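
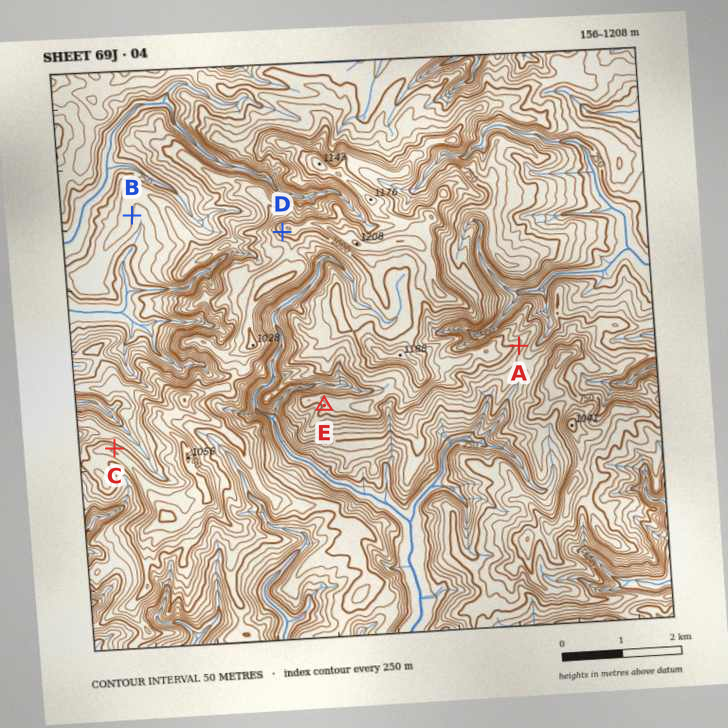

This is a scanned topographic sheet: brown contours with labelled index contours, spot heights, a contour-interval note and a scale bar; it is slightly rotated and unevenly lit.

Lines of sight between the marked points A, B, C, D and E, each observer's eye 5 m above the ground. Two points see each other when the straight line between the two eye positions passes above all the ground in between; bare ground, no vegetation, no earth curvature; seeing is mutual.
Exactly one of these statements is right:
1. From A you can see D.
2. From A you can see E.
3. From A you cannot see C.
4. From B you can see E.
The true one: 3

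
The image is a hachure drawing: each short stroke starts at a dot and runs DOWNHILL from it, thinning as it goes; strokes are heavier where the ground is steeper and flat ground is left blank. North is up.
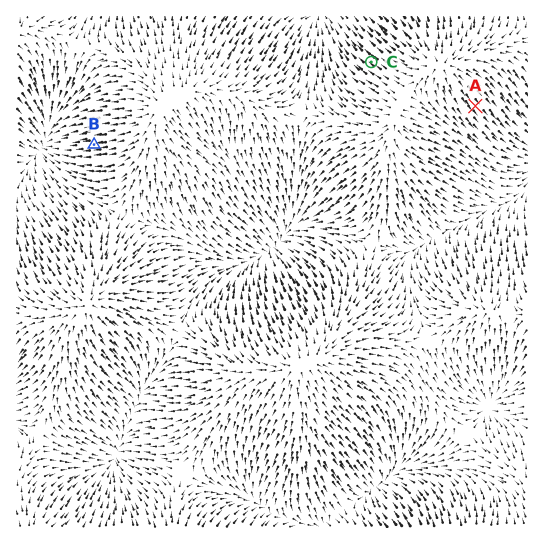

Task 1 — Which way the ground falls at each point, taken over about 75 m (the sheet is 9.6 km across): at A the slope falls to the SE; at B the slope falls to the W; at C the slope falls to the NW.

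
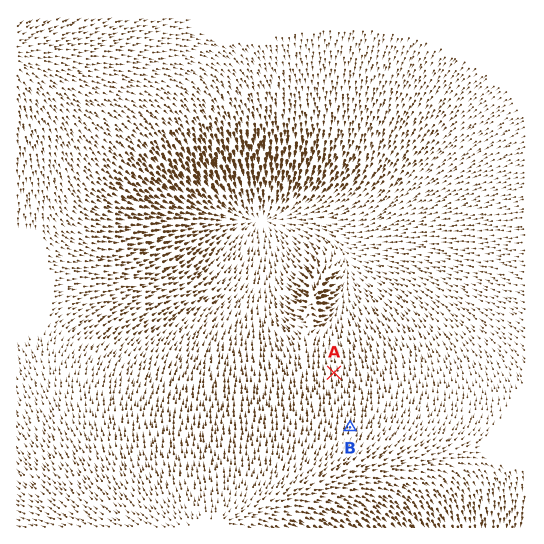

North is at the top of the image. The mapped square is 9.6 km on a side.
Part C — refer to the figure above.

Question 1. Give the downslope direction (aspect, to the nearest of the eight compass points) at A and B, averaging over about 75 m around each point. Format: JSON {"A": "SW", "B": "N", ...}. {"A": "N", "B": "N"}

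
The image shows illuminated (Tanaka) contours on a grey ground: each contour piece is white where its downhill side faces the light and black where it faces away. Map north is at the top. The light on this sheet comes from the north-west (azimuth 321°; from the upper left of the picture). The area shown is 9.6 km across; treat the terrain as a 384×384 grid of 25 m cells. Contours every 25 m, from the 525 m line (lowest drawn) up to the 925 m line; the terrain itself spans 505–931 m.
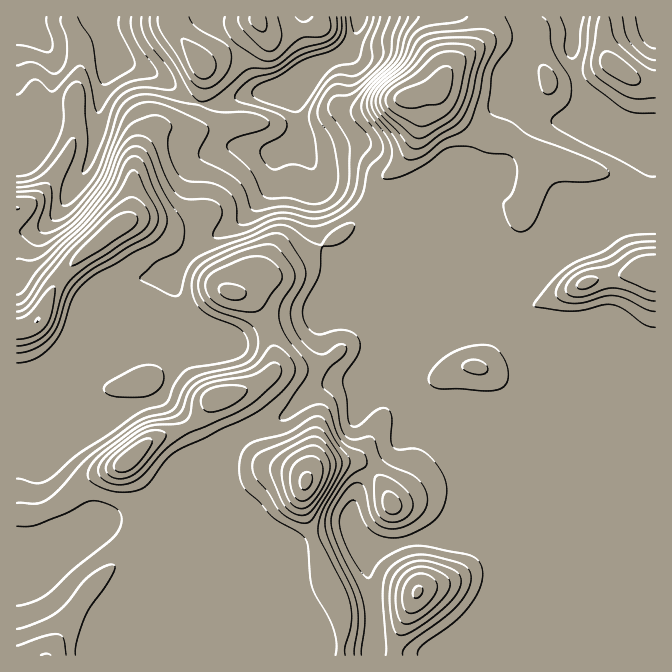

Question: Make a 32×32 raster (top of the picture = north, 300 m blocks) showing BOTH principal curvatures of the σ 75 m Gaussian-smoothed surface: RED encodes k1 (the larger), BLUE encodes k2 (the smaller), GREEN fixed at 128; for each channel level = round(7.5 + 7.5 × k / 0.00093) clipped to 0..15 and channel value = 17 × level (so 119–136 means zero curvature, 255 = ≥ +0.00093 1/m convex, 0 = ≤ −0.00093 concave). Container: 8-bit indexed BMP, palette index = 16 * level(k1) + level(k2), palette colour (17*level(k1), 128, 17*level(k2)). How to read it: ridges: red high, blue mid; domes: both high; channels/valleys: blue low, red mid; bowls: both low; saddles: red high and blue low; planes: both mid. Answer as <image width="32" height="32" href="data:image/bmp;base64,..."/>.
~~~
<image width="32" height="32" href="data:image/bmp;base64,Qk02CAAAAAAAADYEAAAoAAAAIAAAACAAAAABAAgAAAAAAAAEAAATCwAAEwsAAAABAAAAAAAAAIAAABGAAAAigAAAM4AAAESAAABVgAAAZoAAAHeAAACIgAAAmYAAAKqAAAC7gAAAzIAAAN2AAADugAAA/4AAAACAEQARgBEAIoARADOAEQBEgBEAVYARAGaAEQB3gBEAiIARAJmAEQCqgBEAu4ARAMyAEQDdgBEA7oARAP+AEQAAgCIAEYAiACKAIgAzgCIARIAiAFWAIgBmgCIAd4AiAIiAIgCZgCIAqoAiALuAIgDMgCIA3YAiAO6AIgD/gCIAAIAzABGAMwAigDMAM4AzAESAMwBVgDMAZoAzAHeAMwCIgDMAmYAzAKqAMwC7gDMAzIAzAN2AMwDugDMA/4AzAACARAARgEQAIoBEADOARABEgEQAVYBEAGaARAB3gEQAiIBEAJmARACqgEQAu4BEAMyARADdgEQA7oBEAP+ARAAAgFUAEYBVACKAVQAzgFUARIBVAFWAVQBmgFUAd4BVAIiAVQCZgFUAqoBVALuAVQDMgFUA3YBVAO6AVQD/gFUAAIBmABGAZgAigGYAM4BmAESAZgBVgGYAZoBmAHeAZgCIgGYAmYBmAKqAZgC7gGYAzIBmAN2AZgDugGYA/4BmAACAdwARgHcAIoB3ADOAdwBEgHcAVYB3AGaAdwB3gHcAiIB3AJmAdwCqgHcAu4B3AMyAdwDdgHcA7oB3AP+AdwAAgIgAEYCIACKAiAAzgIgARICIAFWAiABmgIgAd4CIAIiAiACZgIgAqoCIALuAiADMgIgA3YCIAO6AiAD/gIgAAICZABGAmQAigJkAM4CZAESAmQBVgJkAZoCZAHeAmQCIgJkAmYCZAKqAmQC7gJkAzICZAN2AmQDugJkA/4CZAACAqgARgKoAIoCqADOAqgBEgKoAVYCqAGaAqgB3gKoAiICqAJmAqgCqgKoAu4CqAMyAqgDdgKoA7oCqAP+AqgAAgLsAEYC7ACKAuwAzgLsARIC7AFWAuwBmgLsAd4C7AIiAuwCZgLsAqoC7ALuAuwDMgLsA3YC7AO6AuwD/gLsAAIDMABGAzAAigMwAM4DMAESAzABVgMwAZoDMAHeAzACIgMwAmYDMAKqAzAC7gMwAzIDMAN2AzADugMwA/4DMAACA3QARgN0AIoDdADOA3QBEgN0AVYDdAGaA3QB3gN0AiIDdAJmA3QCqgN0Au4DdAMyA3QDdgN0A7oDdAP+A3QAAgO4AEYDuACKA7gAzgO4ARIDuAFWA7gBmgO4Ad4DuAIiA7gCZgO4AqoDuALuA7gDMgO4A3YDuAO6A7gD/gO4AAID/ABGA/wAigP8AM4D/AESA/wBVgP8AZoD/AHeA/wCIgP8AmYD/AKqA/wC7gP8AzID/AN2A/wDugP8A/4D/AJe5tnR3h4eHh4d3h4eHd4X2caSzY3WHd3eHh4eHh4d3dofGhXd3h4eHh4eHh4d3hPiBo/eVg4SHd4eHh4d3d4d2dpe3hXd3h4eHd4eHh4Wn+ZCS+smXhIWHh4eHh3eHh3d1hrindnd3h4d3h4eHhejHgKPb++i3hIeHh3eHh4eHd3eFhriWd4eHh4eHd3eF+IRyo8bItsaUh4d3h4eHh4eHh4eGhaeXh4eHd4eHdqXmcYaCkIFyhIaHd4eHh4eHh4eHh3d3dpeHh3d3h4SC45NyksW0hIWHh4eHd4eHh4eHqKendnSEloeHh4eFhMf4g2CT/NmmhoeHd3eHh4eHh4eHhre1tLSShoeHhpaVuPzYcKHolpeHhoeHh4eHh4eHh4d1hcX4+7VydneFp7bH6vrj1JWGh4aHd4eHh4eHh4eHh3eEgpP4+cWEg4SlppbI2JLGdXaHhod3h4eHh4eHh4eHd4d1cYDW9fW2hIKCYrXlUZWndoeHd3eHh3eHd4d3h3d3h4aGg5BQtPnZp4WDk9aEhaeGh4d2hoaHh3eHh4eHhoeHl6i4qIOz6fn315eElHV1h4aXl4aXpoaHh4eHh4eUhIaGhoeolpSBcoPnyba2lnSHhpa3ycmWhnd3h4eHh7ajg3d3dnaHh3Z0U9WndZbapYd3hoSWppZ3d3d3d4eH9/qRhnd3h4eGg3KE1ZZlhZWFh3eHh4Z1lod2hYZ3dZWS+INzd4eYl5O1ycinhWR1h4eHh4eHd3eGt7W0k2JkpmH39WF0hod2ktvKqKiploR3d4eHh4eHh4eFpPj75ba5k6T35oODhXaRt8jIqaimlnaHd4eHh4d3h3eEkbbV6Nmlgcf4+JWElZWAk7fYp5W2l4WHd4d3d4eFhYeGcnOmp7SAcbb4+dm1lpeCcLfZtdb4poZ3h4d3dZe5hXd3hYOC+7VgdMfXyZWVqKmEgaRjU6XWhneHh4aXl6iGdXZ3h4ek9IJwlfbHdXWXl5d1hXVkZMe3hYV3lpiGl5aGlpWml2Gk53CD+ch0dYaGl3WHhnWFp8bWlHSGhXaXp8jYt5Z2d3Pnk4D3xoSGhXWEdIR1doZzctbHY4WYp6enloSEhneHdMakgNa2p8i3xtjoxqOXl4KVxtino6WXhnV1d4eGhqeVx7WQubq3kpKSpJOCkdrF8/zaqNmmc3aGlpWHhJWGpqXG14CllHCh15WCcINxxqSx+/jH2aiDdYa5poKWyManhYTWY3OCc8jrtrTXo3CQg1Bww9fZ6HR0hsiTtOropIZzlseDhJan96eTlNnX1cSQpIOlyLno5qWWpmKU95VTdZXIlpOmt+qmdaTI2Za2/LFwlqSygYKkl4aooqTnhXU="/>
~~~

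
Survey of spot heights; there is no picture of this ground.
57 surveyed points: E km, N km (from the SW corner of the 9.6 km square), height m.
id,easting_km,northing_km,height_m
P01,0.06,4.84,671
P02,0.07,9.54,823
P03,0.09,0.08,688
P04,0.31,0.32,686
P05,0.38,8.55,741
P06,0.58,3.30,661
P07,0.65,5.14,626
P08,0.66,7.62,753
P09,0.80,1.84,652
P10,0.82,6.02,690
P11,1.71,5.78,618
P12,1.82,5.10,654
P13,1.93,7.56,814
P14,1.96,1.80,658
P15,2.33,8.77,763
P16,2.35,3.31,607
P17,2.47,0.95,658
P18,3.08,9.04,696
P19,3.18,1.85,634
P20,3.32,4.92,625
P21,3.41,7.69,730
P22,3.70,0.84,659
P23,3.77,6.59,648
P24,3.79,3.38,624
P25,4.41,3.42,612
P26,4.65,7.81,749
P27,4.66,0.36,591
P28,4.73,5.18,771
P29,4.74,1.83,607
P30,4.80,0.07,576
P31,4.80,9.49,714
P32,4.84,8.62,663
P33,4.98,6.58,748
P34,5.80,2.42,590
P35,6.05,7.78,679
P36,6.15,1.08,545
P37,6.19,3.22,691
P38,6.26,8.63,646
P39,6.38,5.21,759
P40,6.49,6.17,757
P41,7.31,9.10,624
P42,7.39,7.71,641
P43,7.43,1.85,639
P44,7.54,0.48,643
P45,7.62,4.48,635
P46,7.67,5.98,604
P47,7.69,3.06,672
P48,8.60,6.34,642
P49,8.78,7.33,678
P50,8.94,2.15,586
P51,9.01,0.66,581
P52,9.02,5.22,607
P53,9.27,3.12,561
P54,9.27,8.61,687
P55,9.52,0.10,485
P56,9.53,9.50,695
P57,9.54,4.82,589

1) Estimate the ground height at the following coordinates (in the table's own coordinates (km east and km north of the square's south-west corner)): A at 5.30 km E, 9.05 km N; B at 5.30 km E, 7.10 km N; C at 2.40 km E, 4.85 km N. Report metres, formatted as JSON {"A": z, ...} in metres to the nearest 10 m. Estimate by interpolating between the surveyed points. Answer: {"A": 670, "B": 750, "C": 640}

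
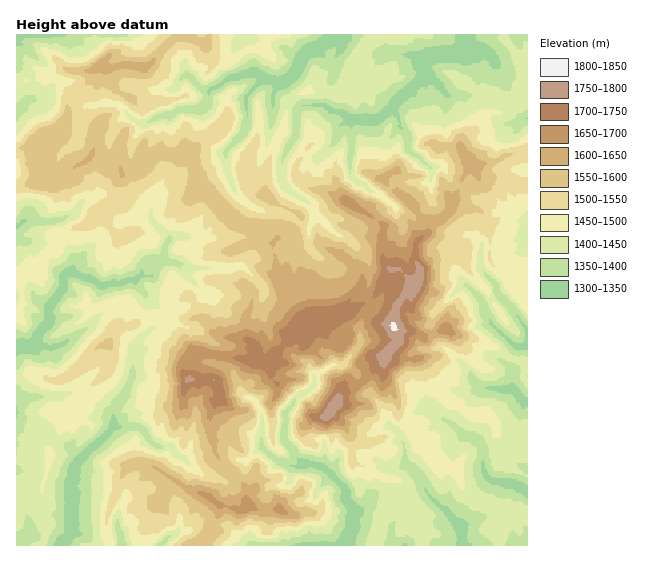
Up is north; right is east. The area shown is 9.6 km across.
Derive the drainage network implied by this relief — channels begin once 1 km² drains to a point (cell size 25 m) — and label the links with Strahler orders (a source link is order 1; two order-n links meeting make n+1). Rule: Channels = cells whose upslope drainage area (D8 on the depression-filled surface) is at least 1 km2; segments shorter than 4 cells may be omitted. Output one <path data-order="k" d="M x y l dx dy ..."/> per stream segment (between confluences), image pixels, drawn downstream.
<path data-order="1" d="M165 540l0 1-4 4"/><path data-order="1" d="M121 535l0 10"/><path data-order="2" d="M309 464l9 1 7 3 20 20 1 3 0 8 7 9 0 20-2 1-1 7-4 7 0 2-1 0"/><path data-order="1" d="M182 457l-4-1-8-9-12 0-3-2-9-9 0-3-8-6-24 0"/><path data-order="1" d="M393 428l6 5 2 3 0 4 4 5 0 18 14 14 8 16 18 18 1 0 1 2 12 12 3 2 0 18"/><path data-order="2" d="M114 427l-37 36-3 5-1 12-2 1 0 52-10 12"/><path data-order="1" d="M435 411l11 10 8 4 11 11 8 1 9 10 1 2 0 22 3 5 4 4 3 0 1 1 8 0 1 2 6 0 1 1 5 0 3 3 3 0 6 4"/><path data-order="1" d="M18 399l-1 1 0 15"/><path data-order="1" d="M250 399l5 2 2 4 5 8 0 34 11 10 16 8 2 0 2 2 9 0 7-3"/><path data-order="1" d="M481 388l32 0 14 15"/><path data-order="3" d="M34 347l-17 0"/><path data-order="1" d="M53 347l-19 0"/><path data-order="1" d="M361 341l-4 8-8 8-6 8-12 0-13 8-4 4 0 8-9 8-7 3-5 7-2 4-6 6 1 10-1 1-2 15 2 2 8 8 2 7 4 4 4 3 4 0 2 1"/><path data-order="1" d="M143 336l-6 8-3 7 0 5-1 1 0 19-2 1 0 3-4 7-2 9-7 7-4 8 0 16"/><path data-order="1" d="M262 285l-19-18-9 0-1 1-43 0-5-4-8 0"/><path data-order="1" d="M465 285l4 2 12 12 2 4 3 10 5 11 11 11 1 0 11 10 3 2 8 0 2-2"/><path data-order="1" d="M190 279l-13-15"/><path data-order="2" d="M177 264l-2-1-8 0-6-3"/><path data-order="3" d="M161 260l-11 0-3 1-4 4-1 3 0 7-4 4-3 1-8 0-8 4-12 0-1 1-7 0-8-6-8-2-10-5-6 1-4 4 0 11-1 3-13 17 0 15-11 12-1 2 0 4-3 6"/><path data-order="1" d="M314 253l-5-6 0-19 6-9-1-3 0-4"/><path data-order="1" d="M482 245l0 3-1 1 0 19 14 16 3 11 15 14 0 2 13 17 1 3 0 14"/><path data-order="2" d="M169 240l-4 7 0 8-2 1 0 3-2 1"/><path data-order="1" d="M185 236l-10 0-6 4"/><path data-order="1" d="M330 228l-11-11-2 0 0-2-3-3"/><path data-order="1" d="M62 219l-1 1-6 0-1 1-31 0-6 4 0 2"/><path data-order="2" d="M314 212l-4-8-4-4-13-7-10-9 0-3-1-1 0-20 8-17 7-8 0-24 1-3 4-3 23 0 9 7 7 0 8 7 4 0"/><path data-order="1" d="M151 208l0 11 2 2 16 16 0 3"/><path data-order="1" d="M387 201l-9-8-8-2-7-7-5-1-8-10 0-18 1-2 0-33 2-1"/><path data-order="1" d="M229 175l-3-7 0-16 1-3 16-16 3-5 0-3 1-1 0-16-1-1 0-10 1-2 15-15 0-1 1 0"/><path data-order="1" d="M431 168l-2-1-11-11-7-3-2-2-2-3 0-12-8-9 0-8-6-8 0-4"/><path data-order="1" d="M79 124l0-4 2-1 1-8 4-6 11 0 5-2 15 1 2 1 15 15 7 4 5 0 7-5 2 0 4-3 3 0 1-1 3 1 4 0 9-7 19 0 9-9 2-3 0-6"/><path data-order="2" d="M353 119l24 0 8-4 8-8"/><path data-order="2" d="M393 107l32-32 0-3"/><path data-order="2" d="M209 91l6-4 3 0 12-10 7 0 9-4 12 0 5 6"/><path data-order="2" d="M263 79l3 0 1 1 6 0 4 3 6 0 3-2 11-10 5-14 5-5 11-4 7-7 9-2 5-4"/><path data-order="1" d="M430 76l-1-1-3 0-1-3"/><path data-order="1" d="M186 75l1 0 15 14 7 2"/><path data-order="2" d="M425 72l-2-3 0-5 4-5 10-4 14 0 2-2 5 0 7-5 0-5"/><path data-order="1" d="M466 47l0-3-1-1"/><path data-order="2" d="M465 43l0-8"/>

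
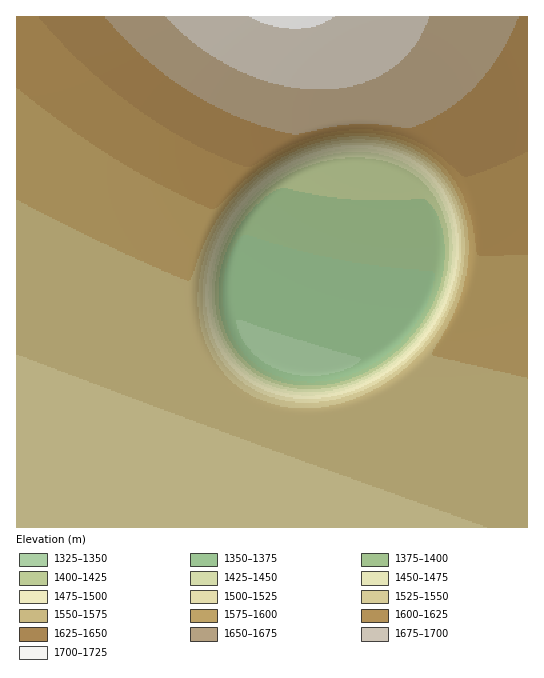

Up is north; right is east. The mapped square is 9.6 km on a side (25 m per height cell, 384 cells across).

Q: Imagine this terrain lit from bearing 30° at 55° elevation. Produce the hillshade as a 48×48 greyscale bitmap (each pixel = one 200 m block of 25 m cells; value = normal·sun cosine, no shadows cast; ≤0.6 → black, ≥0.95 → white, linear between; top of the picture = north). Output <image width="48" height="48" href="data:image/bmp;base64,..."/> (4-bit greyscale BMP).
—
<image width="48" height="48" href="data:image/bmp;base64,Qk32BAAAAAAAAHYAAAAoAAAAMAAAADAAAAABAAQAAAAAAIAEAAATCwAAEwsAABAAAAAAAAAAAAAAABEREQAiIiIAMzMzAERERABVVVUAZmZmAHd3dwCIiIgAmZmZAKqqqgC7u7sAzMzMAN3d3QDu7u4A////AJmZmZmZmZmZmZmZmZmZmZmZmZmZmZmZmZmZmZmZmZmZmZmZmZmZmZmZmZmZmZmZmZmZmZmZmZmZmZmZmZmZmZmZmZmZmZmZmZmZmZmZmZmZmZmZmZmZmZmZmZmZmZmZmZmZmZmZmZmZmZmZmZmZmZmZmZmZmZmZmZmZmZmZmZmZmZmZmZmZmZmZmZmZmZmZmZmZmZmZmZmZmZmZmZmZmZmZmZmZmZmZmZmZmZmZmZmZmZmZmZmZmZmZmZmZmZmZmZmZmZmZmZmZmZmZmZmZmZmZmZmZmZmZmZmZmZmZmZmZmZmZmZmZmZmZmZmZmZmZmZmZmZmZmZmZmZmZmaqqqqmZmZmZmZmZmZmZmZmZmZmZmZmZq83d3MupmZmZmZmZmZmZmZmZmZmZmZms3///7tzLqZmZmZmZmZmZmZmZmZmZmZrO///+7d3MupmZmZmZmZmZmZmZmZmZmaz//+3LvMzLu6qZmZmZmZmZmZmZmZmZmc7/7KqZmaq7uqqZmZmZmZmZmZmZmZmZmt/+upmZmZmaqpmpmZmZmZmZmZmZmZmZnO7rmZmZmZmZmpiZmZmZmZmZmZmZmZmZrO7KmZmZmZmZmZmImZmZmZmZmZmZmZmZrN25mZmZmZmZmZmHiZmZmZmZmZmZmZmZrNypmZmZmZmZmZmGeJmZmZmZmZmZmZmZrMupmZmZmZmZmZmHZ5mZmZmZmZmZmZmZq7upmZmZmZmZmZmXVomZmZmZmZmZmZmZqqqpmZmZmZmZmZmXVXmZmZmZmZmZmZmZqpqpmZmZmZmZmZmYVHmZmZmZmZmZmZmZqpmpmZmZmZmZmZmYU2iZmZmZmZmZmZmZmYiZmZmZmZmZmZmYQliZmZmZmZmZmZmZmYeJmZmZmZmZmZmYQliZmZmZmZmZmZmZmYZomZmZmZmZmZmXMViZmZmZmZmZmZmZmZdWiZmZmZmZmZmVEVmZmZmZmZmZmZmZmZhUaJmZmZmZmZmDAWmZmZmZmZmZmZmZmZl0RomZmZmZmZhRA3mZmZmZmZmZmZmZmZmGM1eJmZmZmYUQBZmZmZmZmZmZmZmZmZmYUyNXiJmZh0EAN5mZmZmZmZmZmZmZmZmZhTETRWZlQgACeZmZmZmZmZmZmZmZmZmZmGQQABEQAAA2mZmZmZmZmZmZmZmZmZmZmYdTEAAAACR5mZmZmZmZmZmZmZmZmZmZmZmHZUMzRXiZmZmZmZmZmZmZmZmZmZmZmZmZiIiIiZmZmZmZmZmZmZmZmZmZmZmZmZmZmZmZmZmZmZmZmZmZmZmZmZmZmZmZmZmZmZmZmZmZmZmZmZmZmZmZmZmZmZmZmZmZmZmZmZmZmZmZmZmZmZmZmZmZmZmZmZmZmZmZmZmZmZmZmZmZmZmZmZmZmZmZmZmZmZmZmZmZmZmZmZmZmZmZmZmZmZmZmZmZmZmZmZmZmZmZmZmZmZmZmZmZmZmZmZmZmZmZmZmZmZmZmZmZmZmZmZmZmZmZmZmZmZmZmZmZmZmZmZmZmZmZmZmZmZmZmZmZmZmZmZmZmZmZmQ=="/>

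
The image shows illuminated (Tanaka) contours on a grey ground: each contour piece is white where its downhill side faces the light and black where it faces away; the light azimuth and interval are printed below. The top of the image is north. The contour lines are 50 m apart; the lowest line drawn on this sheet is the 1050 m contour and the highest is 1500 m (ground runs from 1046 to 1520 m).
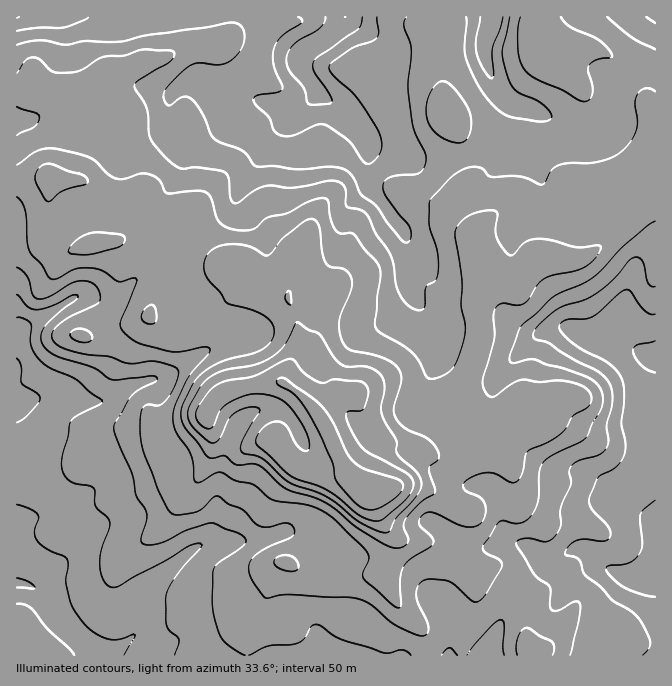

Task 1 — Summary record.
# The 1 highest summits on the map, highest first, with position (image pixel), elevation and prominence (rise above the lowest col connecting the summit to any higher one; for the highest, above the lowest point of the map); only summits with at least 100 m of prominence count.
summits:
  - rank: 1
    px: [367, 497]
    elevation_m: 1520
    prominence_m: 474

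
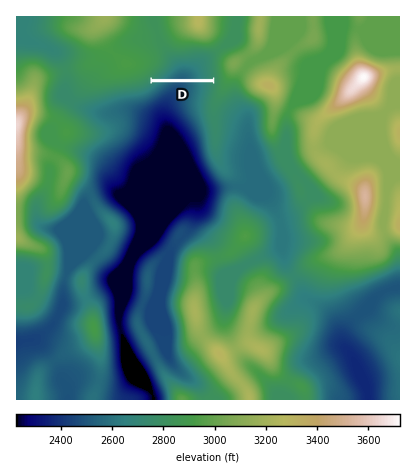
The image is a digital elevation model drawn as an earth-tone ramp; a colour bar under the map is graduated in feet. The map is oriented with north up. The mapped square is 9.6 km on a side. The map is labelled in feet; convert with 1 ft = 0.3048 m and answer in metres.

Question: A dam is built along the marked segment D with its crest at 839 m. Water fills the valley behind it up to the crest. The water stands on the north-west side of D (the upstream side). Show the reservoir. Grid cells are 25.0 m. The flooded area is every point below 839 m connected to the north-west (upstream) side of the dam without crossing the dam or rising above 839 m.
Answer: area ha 68.9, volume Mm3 16.53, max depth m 70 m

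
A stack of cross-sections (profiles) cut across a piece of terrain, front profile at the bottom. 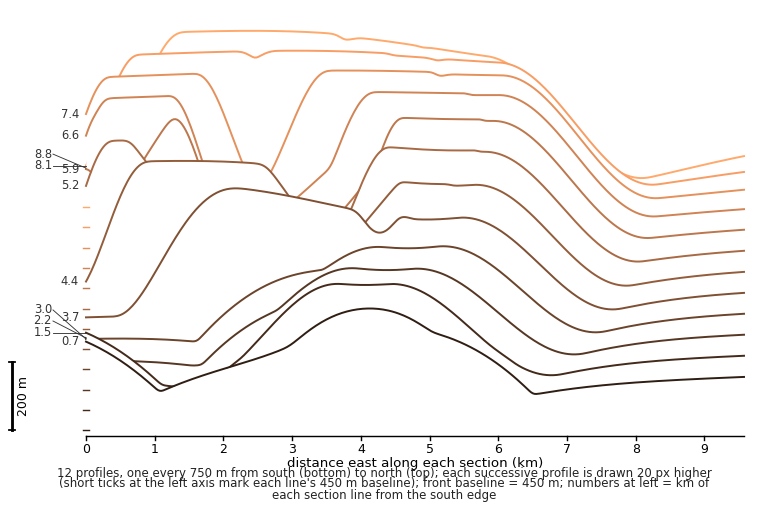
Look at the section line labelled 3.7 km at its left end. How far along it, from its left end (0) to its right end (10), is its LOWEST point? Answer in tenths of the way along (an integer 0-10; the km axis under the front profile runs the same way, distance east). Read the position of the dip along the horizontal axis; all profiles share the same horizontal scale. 0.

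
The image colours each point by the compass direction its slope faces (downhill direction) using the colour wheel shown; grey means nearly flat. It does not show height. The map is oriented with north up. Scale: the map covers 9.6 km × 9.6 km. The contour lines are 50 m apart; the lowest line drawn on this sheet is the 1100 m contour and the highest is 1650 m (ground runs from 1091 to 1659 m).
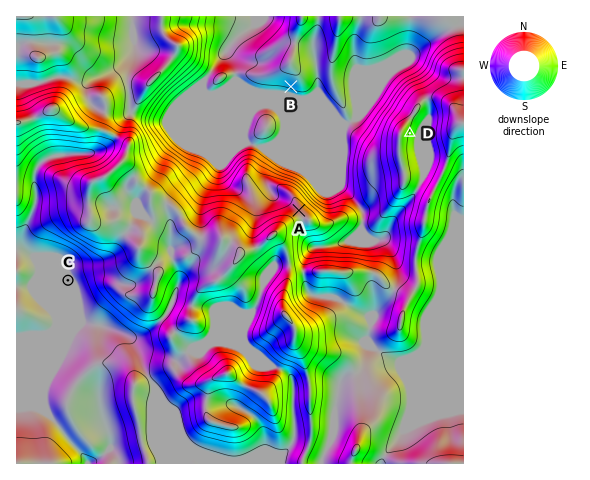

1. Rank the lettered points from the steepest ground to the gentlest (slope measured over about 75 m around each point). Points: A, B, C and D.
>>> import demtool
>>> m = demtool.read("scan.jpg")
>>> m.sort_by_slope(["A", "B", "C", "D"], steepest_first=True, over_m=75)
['D', 'B', 'A', 'C']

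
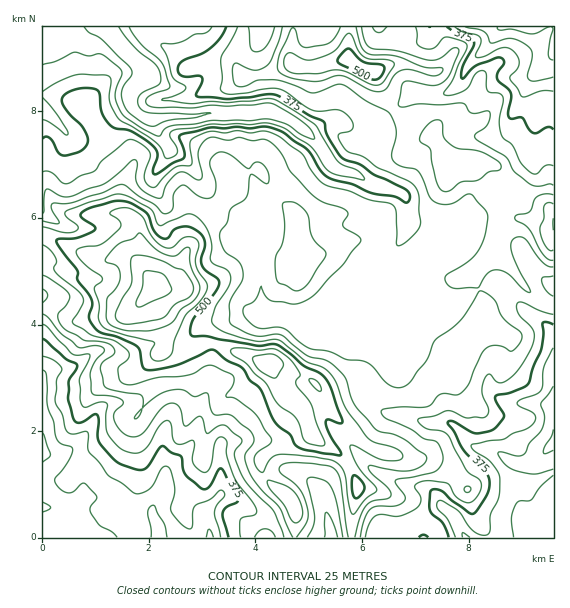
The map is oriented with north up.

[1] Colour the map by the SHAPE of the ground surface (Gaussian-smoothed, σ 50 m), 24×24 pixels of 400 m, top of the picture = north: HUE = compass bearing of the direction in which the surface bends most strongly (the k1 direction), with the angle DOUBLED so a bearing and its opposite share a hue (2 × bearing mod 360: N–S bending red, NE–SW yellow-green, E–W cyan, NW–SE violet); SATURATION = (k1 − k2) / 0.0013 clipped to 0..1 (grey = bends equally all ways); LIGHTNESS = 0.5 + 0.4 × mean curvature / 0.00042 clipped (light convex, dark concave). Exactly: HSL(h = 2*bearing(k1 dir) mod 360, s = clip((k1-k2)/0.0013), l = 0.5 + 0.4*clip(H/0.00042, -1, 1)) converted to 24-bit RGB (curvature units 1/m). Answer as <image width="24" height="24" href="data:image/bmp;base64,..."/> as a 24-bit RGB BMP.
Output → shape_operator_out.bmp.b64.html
<image width="24" height="24" href="data:image/bmp;base64,Qk32BgAAAAAAADYAAAAoAAAAGAAAABgAAAABABgAAAAAAMAGAAATCwAAEwsAAAAAAAAAAAAAkpaxmIOxl26UcnB/qcSWPCBdrbyKTCWLZLV3utGqVDF+5MdzXMyLEAk5//vMDRImiblvbU6oy+7WMgExr+WzepeOb0l2eah5fG48SW01nXRpk3idsYpkMVh/xKuVJiV3Nch+eSUpXSk10vvQf0bFFg4z/ujNMSNWbdWpi822LgUUwjgfc8lcYIV9ZViEe5dyp565pHqrdmCWfnlfrJ55Mlpyp3NgzLqNEg82nHWHs/LUmuN1XBlAKC1Q5PnSfIbtkBIaXz4ZHzeJpOTO3MTlTEmhiI/AknifknNRum+Gd1Jzm31xnrOBPDhtP4h/8e7ZEA9Wpr3K4cGRUiMdX0QwL4RYef9gZA8xob7Zu8PljK3JdsemnV2idCxLbHkrPoqXpEeSPYgvqVWypZGJtL6MIytrntBx6OBVDyA0UHgws2RAoEy72eLyf+LwrSiYgc7Tk5SzcHygxqPDgyFOZjUbRJhJo6drOnpTRzpw3KymEUtQ1L3W2r3ALz1qxblqhjWnVUOkdpyXiGuTXpSJu+qgkSWUhs28cExibmQyVDUaXVwWgCA6osCxdpPCtbnXU07DXFOtr3qj3ECdRWwVj6kvpVl9SH1ePYiYzKDNa2iWhEqAreTAsDyFot+lVjxZiUt2gn2/rqHMjHGtibOtarxwZCojb20mVXcdNX1jSFSkxpS9ubDV0Y3Hg4VIXJNtXIt7YWs/aS8+hNdxULlWm9jowXrDgUqegaWgZFpsjm53pX2SjpeIlEaOvYimeK6UP0STWT9ug6sjDD0Fj1IdkFE16NHmf4DFYFetY23YzO//1t71v9/sTSZYm0dPe1tojWVsdWx7aHh5rYCNm4+BmGiSXaBls6OPQk9+bTN2l8Z/2lXcacc6Pr5AW44xN5g9TLutPM97WG0tVVwjnSwfWDU3enBbfHdufnx0dn19doKFYJGDvoujmWKbkcXGuL3OZy2DaLDag3i7h1TA3dbrza7Tu5ewlnpGJ18nZIdGWEo5Xlg4c1s3Z39bdH93fX96fIB9fH99eH5zdHlmUHJWuLGPl5xkUx4evytlUEIsZEwnZNiUYIuMwX+ItJu65Nfsj5TeZnCuUoGRf0OprYqveah9Vnlve4SDfIGEg3iAfnh6hnF8bI5mcpxdi1lnZJ3PWMilaHfIdEe/p7tGP25ckMqWrL/C2s5+LUJkv3q2f2iqTDqIopmNs5OZa2yMXH1wb4J0enOMg3+PeZedkoSnpniQYI17a7hjmxYYO4Kwx+LvbIO5opXIkcWBNJKm5HmHoGLOPGthdUVWWn6YlJB/jp2HpI2wgnCgdpaDTIB8n4OThIN2Y3JrlWmQvsOVQRxF7O7AwAfvRyQLhncqXG051/K2CgszqcSEx0xcgVCBaG2AXHt6mJp7lph5aXhfhGtilXNxXZ6GfkaAk3xucn1tXnJ0uGxyPESr0eu4aPeclq/rzsjvydXwqeDCUA9kt7tSk2CBoWl8cIl8XGJ9h6aKia2qhHimiZS0l6nQtIPJjC6NqYFYU4NRYn2DdaaQU2OI2eXBnM5tO1I1SV41yKNFd3spMhpr3uHMdSp5q5t7jXadb6aLeKeIbZF0ZrDDxD9SLQ4GRiYQPX1ewrWoq2SbQ5VFU4BLeM67trk8rZtfb2qOiGmJhZRe4rWpATs3uB8mxj5mpbyne2eXnquZc42SltKdMgEdiUwQiMXSpprGVZmghq2Jf4C2ysbkq9vkUzphdapZj7+HXzJOf5Bea6GX2vHngQCaULnu2ubxop/bnaHZxMHYodTaWwI8tBnjpszJaXiGZYaXr4Ordqd3UpNViIU0eFw8hF6JnpZvhR05iaxferF8U9yDLwcEJTIBJTYAIDMAMzIAPjoAo4AJMwAAVywLMtE5inhadV9bYp+AgpSaup+1eWyWv462NJlvoF+EYpdfd6bJrbjDysuiS2UlLwrA4tD7wo767WX9/yFlfq8TFDoITMXLqtu7YJGVdlVhmJpFSKJZT4E+UXgdxlS9YKpQ4rHGIl2XxZbHaIl2ipd6rYKJ34rOH3h4KQoM2spSPJVenGGw39nyqnvpyFmhZ9KLgz1JcCc70frdKGJzaUKm79LIADMq8c7HfYApLl0mQ3lOgX1vhJRnfqJzoEVSTQ8uN9CeisqhlG++fJW9fahOMSln4fTXVVTDqHnszP/tI23U45X+R37gsUGb/567ADMe8cjoqo7CQHN1mGxlibiKfptRTRU+mdLJkLSqaoN1TGxdel1d3tOSHyVQ4daLU214NEVS+vWwFREikFY5VLViXba9c+mt/x7qLmAXlkw/u26X"/>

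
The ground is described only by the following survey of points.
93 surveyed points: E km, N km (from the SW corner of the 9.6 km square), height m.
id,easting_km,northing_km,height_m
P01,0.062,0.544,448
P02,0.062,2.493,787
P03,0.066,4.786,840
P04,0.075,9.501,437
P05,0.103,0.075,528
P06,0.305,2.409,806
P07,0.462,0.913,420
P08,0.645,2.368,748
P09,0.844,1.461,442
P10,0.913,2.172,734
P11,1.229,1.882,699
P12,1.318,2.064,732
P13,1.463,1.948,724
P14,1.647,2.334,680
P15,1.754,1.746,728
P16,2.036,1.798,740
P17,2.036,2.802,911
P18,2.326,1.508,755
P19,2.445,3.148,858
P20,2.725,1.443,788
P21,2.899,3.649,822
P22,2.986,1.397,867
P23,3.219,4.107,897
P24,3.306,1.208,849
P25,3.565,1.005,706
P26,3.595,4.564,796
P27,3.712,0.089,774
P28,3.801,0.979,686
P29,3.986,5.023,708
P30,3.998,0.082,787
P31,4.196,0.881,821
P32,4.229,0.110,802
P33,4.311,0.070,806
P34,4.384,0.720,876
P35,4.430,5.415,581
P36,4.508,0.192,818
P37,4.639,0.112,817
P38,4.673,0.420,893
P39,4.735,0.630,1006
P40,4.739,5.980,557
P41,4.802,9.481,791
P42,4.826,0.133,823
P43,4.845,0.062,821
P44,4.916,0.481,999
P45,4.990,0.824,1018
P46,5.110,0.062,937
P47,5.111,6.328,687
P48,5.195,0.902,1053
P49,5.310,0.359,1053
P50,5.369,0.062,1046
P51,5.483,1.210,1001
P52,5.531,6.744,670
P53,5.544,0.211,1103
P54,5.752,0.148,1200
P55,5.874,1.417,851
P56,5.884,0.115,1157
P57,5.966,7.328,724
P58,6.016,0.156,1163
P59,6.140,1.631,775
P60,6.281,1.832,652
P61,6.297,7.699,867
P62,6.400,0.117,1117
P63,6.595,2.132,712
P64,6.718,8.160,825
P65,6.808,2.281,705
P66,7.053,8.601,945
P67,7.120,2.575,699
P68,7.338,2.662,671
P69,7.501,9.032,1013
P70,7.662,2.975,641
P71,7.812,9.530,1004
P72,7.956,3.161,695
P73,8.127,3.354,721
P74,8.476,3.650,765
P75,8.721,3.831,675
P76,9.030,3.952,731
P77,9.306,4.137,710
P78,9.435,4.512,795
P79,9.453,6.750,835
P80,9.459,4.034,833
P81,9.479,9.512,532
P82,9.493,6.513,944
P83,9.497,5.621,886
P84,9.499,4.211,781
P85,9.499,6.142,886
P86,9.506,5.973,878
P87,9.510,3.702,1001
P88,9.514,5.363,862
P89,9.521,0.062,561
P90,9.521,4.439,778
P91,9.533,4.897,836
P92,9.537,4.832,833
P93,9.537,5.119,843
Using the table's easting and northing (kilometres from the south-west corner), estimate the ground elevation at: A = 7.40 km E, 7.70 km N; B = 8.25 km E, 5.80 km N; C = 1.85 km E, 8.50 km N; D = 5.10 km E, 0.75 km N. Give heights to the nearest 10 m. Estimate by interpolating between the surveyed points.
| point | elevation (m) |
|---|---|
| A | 810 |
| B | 1000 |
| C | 440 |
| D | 1040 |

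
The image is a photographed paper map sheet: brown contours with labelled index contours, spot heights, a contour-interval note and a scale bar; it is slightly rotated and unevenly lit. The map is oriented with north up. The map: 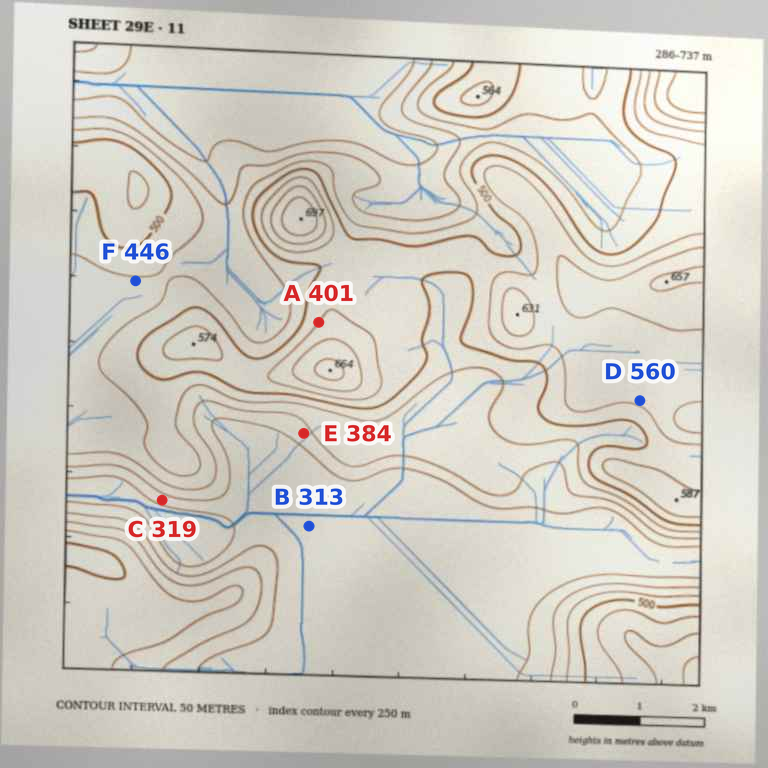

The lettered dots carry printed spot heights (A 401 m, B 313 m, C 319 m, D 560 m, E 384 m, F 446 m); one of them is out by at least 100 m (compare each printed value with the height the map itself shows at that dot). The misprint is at A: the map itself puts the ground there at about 551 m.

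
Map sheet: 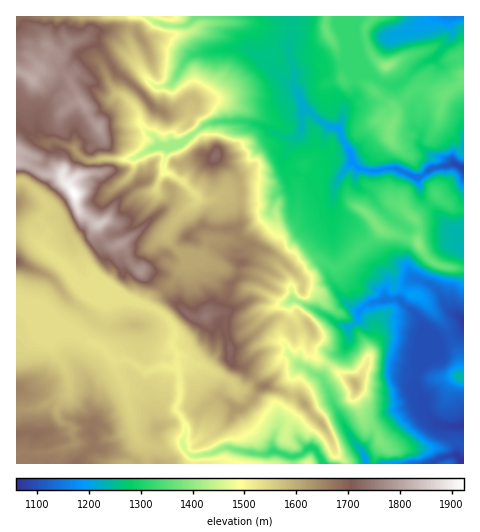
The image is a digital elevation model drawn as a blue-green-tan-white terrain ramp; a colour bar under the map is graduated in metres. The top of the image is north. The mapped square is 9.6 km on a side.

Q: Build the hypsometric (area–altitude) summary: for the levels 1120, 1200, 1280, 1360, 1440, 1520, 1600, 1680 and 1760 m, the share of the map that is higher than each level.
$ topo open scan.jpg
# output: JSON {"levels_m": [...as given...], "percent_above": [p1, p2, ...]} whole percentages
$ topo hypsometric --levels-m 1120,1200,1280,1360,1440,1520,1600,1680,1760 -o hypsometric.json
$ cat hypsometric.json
{"levels_m": [1120, 1200, 1280, 1360, 1440, 1520, 1600, 1680, 1760], "percent_above": [97, 93, 81, 64, 57, 50, 26, 11, 4]}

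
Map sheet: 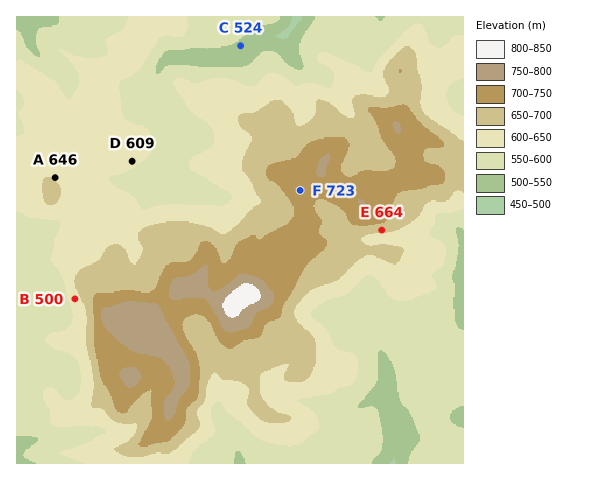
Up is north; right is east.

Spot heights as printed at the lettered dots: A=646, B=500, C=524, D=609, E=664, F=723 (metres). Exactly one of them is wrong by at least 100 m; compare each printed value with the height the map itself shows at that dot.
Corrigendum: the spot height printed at B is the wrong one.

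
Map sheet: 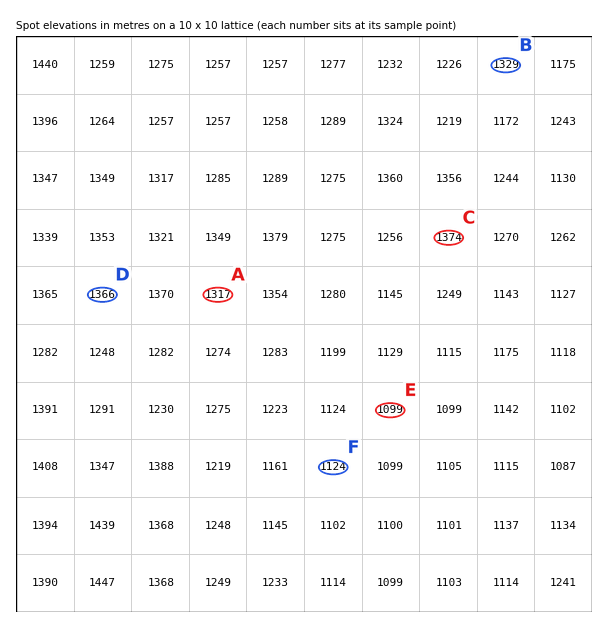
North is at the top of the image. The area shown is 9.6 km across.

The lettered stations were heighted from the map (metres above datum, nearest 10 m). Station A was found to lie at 1320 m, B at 1330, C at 1370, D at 1370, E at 1100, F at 1120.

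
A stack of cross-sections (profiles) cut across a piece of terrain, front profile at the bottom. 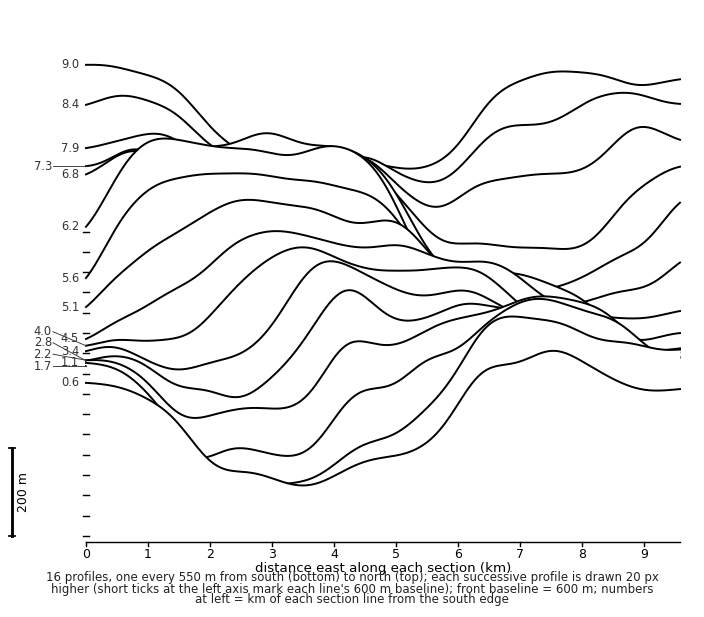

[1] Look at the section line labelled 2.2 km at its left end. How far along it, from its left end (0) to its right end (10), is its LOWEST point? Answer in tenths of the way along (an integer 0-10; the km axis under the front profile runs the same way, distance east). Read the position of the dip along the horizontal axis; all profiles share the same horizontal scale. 2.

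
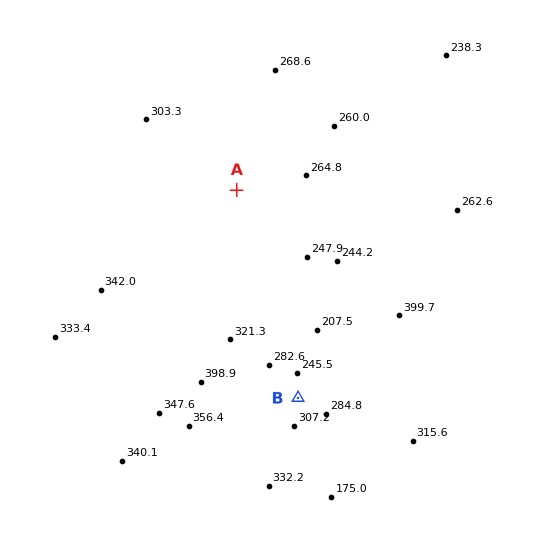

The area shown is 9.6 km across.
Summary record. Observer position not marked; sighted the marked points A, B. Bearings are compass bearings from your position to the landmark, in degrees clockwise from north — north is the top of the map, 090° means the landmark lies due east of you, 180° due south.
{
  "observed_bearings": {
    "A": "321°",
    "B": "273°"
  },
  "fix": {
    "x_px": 410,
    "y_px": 404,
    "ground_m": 345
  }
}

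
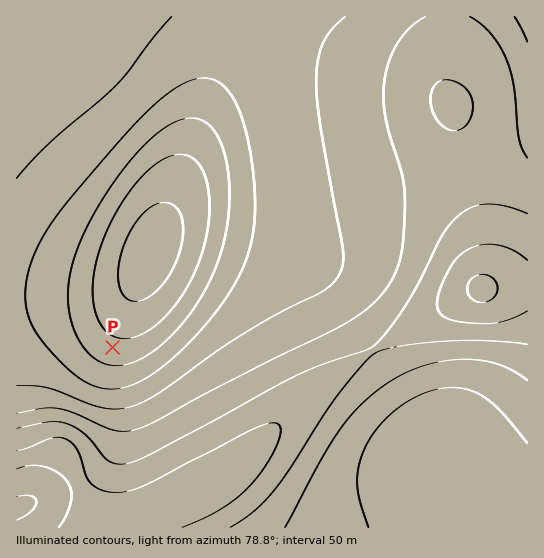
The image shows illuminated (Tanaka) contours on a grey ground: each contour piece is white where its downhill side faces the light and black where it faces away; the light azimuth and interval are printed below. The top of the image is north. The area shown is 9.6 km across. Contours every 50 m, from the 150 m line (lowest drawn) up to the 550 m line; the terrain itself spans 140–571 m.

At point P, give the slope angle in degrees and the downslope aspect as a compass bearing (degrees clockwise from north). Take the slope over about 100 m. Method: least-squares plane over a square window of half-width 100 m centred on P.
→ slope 5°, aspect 197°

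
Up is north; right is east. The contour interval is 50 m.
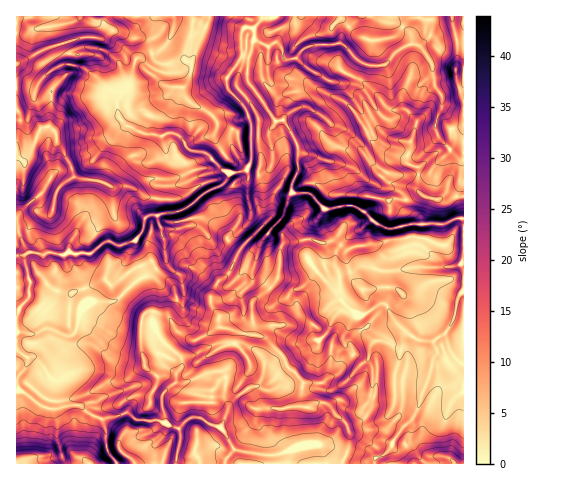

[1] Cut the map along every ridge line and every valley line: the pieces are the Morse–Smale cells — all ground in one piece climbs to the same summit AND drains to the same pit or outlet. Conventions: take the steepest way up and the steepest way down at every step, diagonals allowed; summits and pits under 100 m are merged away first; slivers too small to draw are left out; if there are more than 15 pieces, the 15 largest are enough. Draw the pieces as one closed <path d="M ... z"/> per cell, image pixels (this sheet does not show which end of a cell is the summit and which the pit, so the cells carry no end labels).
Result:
<path d="M428 16l-165 0-10 13-8-1-4 6 1 22-15 21 0 11 17 17 4 10 0 3-13 6-5 14 3 12 14 19-16 3-9 13-16 7-13 12-12 7-33 5-4 4-2 12-8 9-14 5-14-5-16 13-16 0-5-2-5 3-10-2-7 0-4 2-5-2-21 2-1 134 12 6 11 9 11 5 17-3 14 0 10 9 12 5 24-7 9 7 21 0 21 8 3 5 0 8-5 23 198 0 3-7 7-2 8-8 1-6 8-11 12-11 5-12 5-17 6-12 3-17 5-7-3-13 11-8 7 22 8 7 4 1 0-143-5-2-13 6-35 0-16 4-9 0-11-6-12-11-8-5-6-1-23 5-17-17-16 0-2-7 7-15-1-27-11-21-3-3-7 1-2-2-25-35-2-6 1-19 7-20 13 8 0 12 3 1 26-2 9 9 21 13 15 2 14-23 11 6 17 0 16-16 11-5 12 0 8-11z"/><path d="M262 16l-245 0-1 239 22-2 5 2 4-2 7 0 10 2 5-3 5 2 16 0 16-13 12 5 16-5 8-9 2-12 4-4 33-5 12-7 13-12 16-7 9-13 15-2 1-3-6-5-8-12-3-12 5-14 13-6 0-3-4-10-16-15-1-13 15-21 0-25 3-3 8 1 8-9z"/><path d="M463 16l-33 0 1 17-8 11-12 0-11 5-16 16-17 0-11-6-14 23-15-2-21-13-9-9-26 2-3-1 0-12-14-7-6 19-1 19 27 41 2 2 7-1 3 3 11 21 1 27-7 15 2 7 16 0 17 17 23-5 6 1 8 5 12 11 11 6 9 0 16-4 35 0 8-5 10-1z"/><path d="M445 333l-11 8 3 13-5 7-3 17-16 41-12 11-8 11-1 6-8 8-9 4 0 5 89-1 0-99-12-9z"/><path d="M127 413l-25 7 4 10 1 19 9 14 59 1 6-23-2-11-22-10-21 0z"/><path d="M17 389l-1 74 47 1 1-4-7-20 0-20-3-9-15-7-11-9z"/><path d="M81 406l-14 0-14 4 4 10 0 20 7 23 52 1-9-15-1-19-4-10-14-7z"/>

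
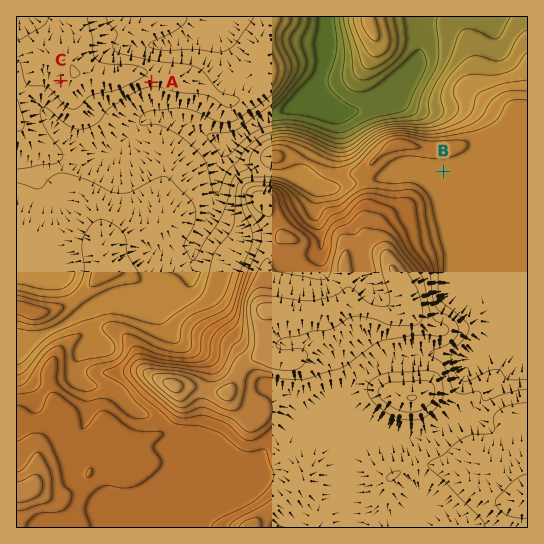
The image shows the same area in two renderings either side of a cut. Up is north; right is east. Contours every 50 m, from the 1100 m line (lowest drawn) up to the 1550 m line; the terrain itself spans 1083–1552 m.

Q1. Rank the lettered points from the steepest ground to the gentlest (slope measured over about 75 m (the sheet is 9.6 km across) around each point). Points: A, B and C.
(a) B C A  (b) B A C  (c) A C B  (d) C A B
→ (c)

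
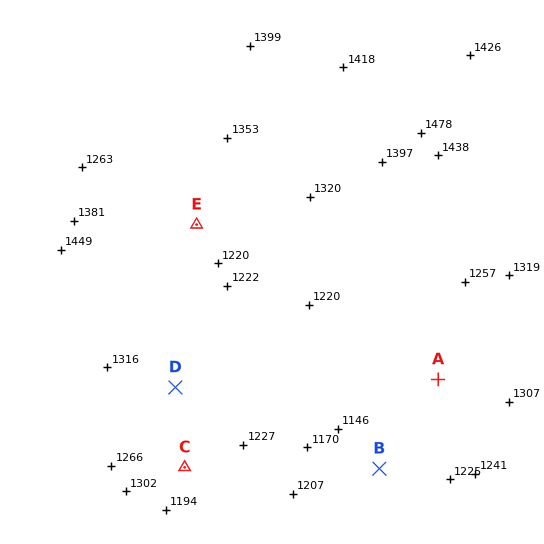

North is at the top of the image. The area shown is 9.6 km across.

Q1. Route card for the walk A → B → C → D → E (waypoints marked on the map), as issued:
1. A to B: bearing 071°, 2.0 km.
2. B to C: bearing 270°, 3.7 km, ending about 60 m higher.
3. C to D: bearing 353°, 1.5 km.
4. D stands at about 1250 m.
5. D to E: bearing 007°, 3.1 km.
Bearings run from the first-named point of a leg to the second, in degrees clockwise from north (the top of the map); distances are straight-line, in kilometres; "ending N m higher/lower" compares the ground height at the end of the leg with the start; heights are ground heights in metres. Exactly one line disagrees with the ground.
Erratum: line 1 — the bearing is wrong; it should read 213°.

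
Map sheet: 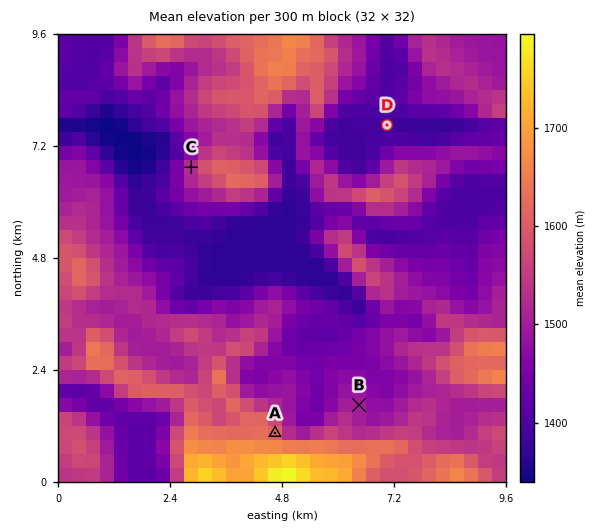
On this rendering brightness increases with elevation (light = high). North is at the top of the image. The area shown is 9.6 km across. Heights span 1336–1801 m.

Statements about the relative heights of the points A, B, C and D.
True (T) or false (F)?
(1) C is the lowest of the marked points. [F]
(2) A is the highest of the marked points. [T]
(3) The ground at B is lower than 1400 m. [F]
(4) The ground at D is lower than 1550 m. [T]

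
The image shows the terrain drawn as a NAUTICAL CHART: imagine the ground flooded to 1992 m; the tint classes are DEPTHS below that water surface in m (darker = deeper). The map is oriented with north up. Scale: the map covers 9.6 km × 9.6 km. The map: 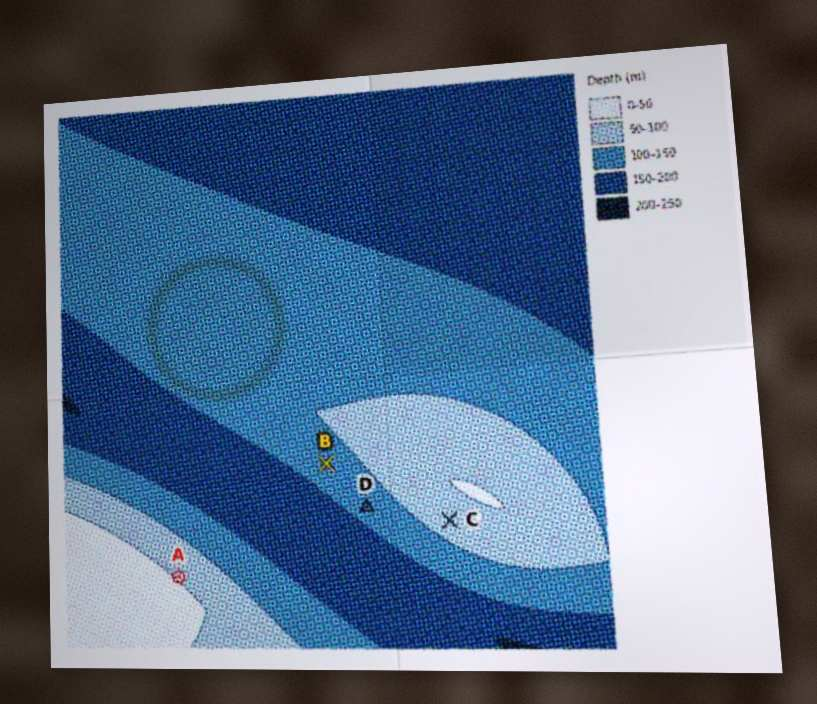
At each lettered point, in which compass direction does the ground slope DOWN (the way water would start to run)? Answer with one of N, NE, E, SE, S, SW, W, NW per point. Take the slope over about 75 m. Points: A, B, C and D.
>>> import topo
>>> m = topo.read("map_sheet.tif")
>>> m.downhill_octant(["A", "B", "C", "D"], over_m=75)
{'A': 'NE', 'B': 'SW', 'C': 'SW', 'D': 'SW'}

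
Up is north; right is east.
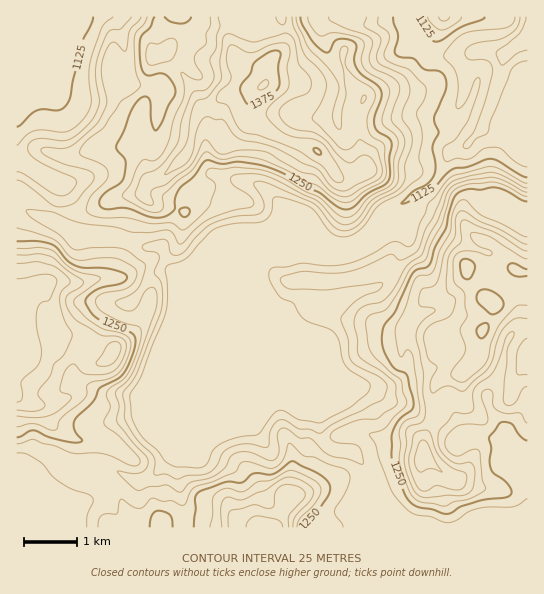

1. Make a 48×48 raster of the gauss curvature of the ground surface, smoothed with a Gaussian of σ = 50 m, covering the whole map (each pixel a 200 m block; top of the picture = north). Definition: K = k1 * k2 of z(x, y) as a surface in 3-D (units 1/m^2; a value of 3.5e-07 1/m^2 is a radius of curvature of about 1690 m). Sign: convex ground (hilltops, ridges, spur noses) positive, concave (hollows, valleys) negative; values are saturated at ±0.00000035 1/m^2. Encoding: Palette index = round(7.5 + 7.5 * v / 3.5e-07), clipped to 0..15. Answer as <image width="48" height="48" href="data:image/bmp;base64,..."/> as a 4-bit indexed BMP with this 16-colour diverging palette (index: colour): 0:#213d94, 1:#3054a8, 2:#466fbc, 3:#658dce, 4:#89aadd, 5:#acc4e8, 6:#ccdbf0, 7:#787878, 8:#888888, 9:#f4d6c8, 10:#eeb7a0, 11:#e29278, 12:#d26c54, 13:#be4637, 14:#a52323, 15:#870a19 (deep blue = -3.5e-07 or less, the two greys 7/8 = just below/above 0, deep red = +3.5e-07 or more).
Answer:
<image width="48" height="48" href="data:image/bmp;base64,Qk32BAAAAAAAAHYAAAAoAAAAMAAAADAAAAABAAQAAAAAAIAEAAATCwAAEwsAABAAAAAAAAAAlD0hAKhUMAC8b0YAzo1lAN2qiQDoxKwA8NvMAHh4eACIiIgAyNb0AKC37gB4kuIAVGzSADdGvgAjI6UAGQqHAIiIh3mnh4uHeHioiuL/d4h4iIaXJoiHd4iIh3d3dXt1Z4mHiBBmWId3eGSIeKmHd4iId4h3d3d0eVl3Z3y6Z3eId1R1ZneHZoiHd4h4h5eHnFyJctz8VHeHh171fpBblYh3d5mHaDiFOIVZY4uXVXh3d3uVv6V4d4iHd3d2ajN3jrRXWcBnd4hYdnt0RIiXeIh4domXv4SYiYi5evB4eIdndH+xvFWIh2dpeYZ4iHWIh2aIeKN4d3yHeIn6+3d4hqt4VneZead4d3d3ZK1KB9dlRHl1uYRJiGhXeIZFeYh4d3d4l8qHeJmXdfgBiYiJmXhmiYdliYiIiHd4h0aYl3dndXc8ZYdFZoineGaceIiIiIiIh0aIiIh4i7hGd4c5xKeJioZTuoeIiIiId3eIiIiIhoeV1B+4umd3dyMlRXeIiIiIh3d4h4iJymeYWE1mZ3eIl2jOdHd4iIiIiIiId2Z4iBdHT7gWh4p2donPl4iIiIiIiIiIh1iHXXdmeH93iIpnmHefx4iIiIiIiIiIiHmHeImKeXiGand4hnM/koiIiIiIiId4iYd4d3WpeHRaiXeIdYZWEFd3iIiIiId3iHd3eHS7ZYua83eHZmiIlFdniIiIh4h4hUeYV4ZYZ3YlhneHeXqZl4lXiIiId3h6h3eYZ3aKl3eLR4dzql3IZ7tniIiIh2dnd5dolniHiom5OHepWIZ4cYt4iIiHd4qHiHdoqXyFNyZ3d4eckiNq91WId3iHdrqpd2d4eH9ka4eHh3iIeod3hViHd3iIdXh4iHd4hAk2fvZm1XiavoeIiHIZV3iHdolniImHiElnn5aWdYd2a3d2R5ubiIiId3d3dlaJeJ6IcQd2d3ZlaHiIZ3m0eLmId3d4c0NHdZlnY8q4fXd3d3eHd1dZh5mIVXiIdqtWh4Zob5d2aGd3ZliXl6oJtGd3lnmdpniLqHeHjWuXd4h1Zmm1O/t3Z3h613iMlTRq5mZlh1h4gJh5qHiWPEVbiXaIZWZ4OtpYdFpln9K+pLeJmYhomXqKNoeHuoiIT/R9sQZlJpaof0Z3d4h3dnYpPLKnmHaYd2S/94ejJIY0jHWId3d3dXqP6Ft3ZXd3c1aZSKeHlqZFiQ7YMpl3dnp1kI82eYda+Kh5Z2d3tudmd0mImJl3d4mHQ3g3eGRIdrcmmVZ1mHZ2eJVoqoVXeXd4Z2h8Z3iVSZdIh2d3hnl3eId4iJh3eoh3h3mKZoqFaHhImZh4h4d4d4d4iJlWfId4t1dlRZqHeHh4eIh3iHeHd4d4eIhWaGiaZVtnmYZ4h4j/V3d4d3h3eHeId3eGpQu0LqVorqRolmV5SHZphnmIiHeId2eodWpnjLRXd3d4lnNod3d5hnuUmYeHiHfJV/dHZ1ika3hXdFKXmWaWd3mXiXeHiHe5aOiXZ2n1autGhdqHvZZmeJZJZnd3d3eHWreXiaiIpnmXhf9ndnhlaYh2Z4iIh4eGOWZ3ZmNYiGB4lEZXdniDaZh3c4d3h4g7i3yKeYZ3d5PNmGd4d2V/9SV78A=="/>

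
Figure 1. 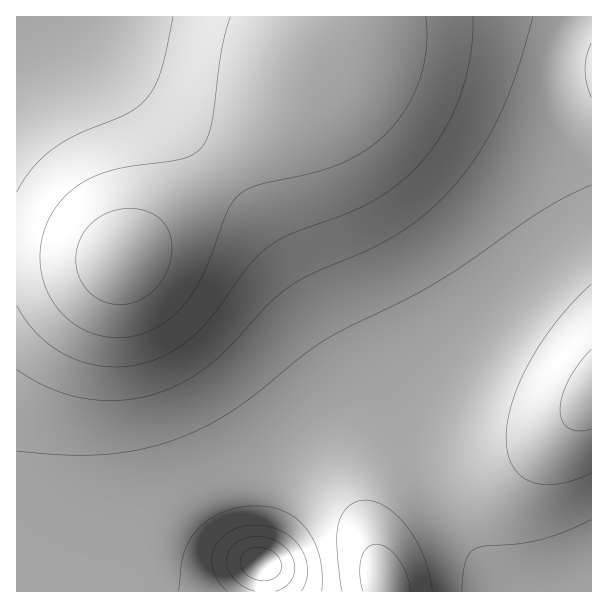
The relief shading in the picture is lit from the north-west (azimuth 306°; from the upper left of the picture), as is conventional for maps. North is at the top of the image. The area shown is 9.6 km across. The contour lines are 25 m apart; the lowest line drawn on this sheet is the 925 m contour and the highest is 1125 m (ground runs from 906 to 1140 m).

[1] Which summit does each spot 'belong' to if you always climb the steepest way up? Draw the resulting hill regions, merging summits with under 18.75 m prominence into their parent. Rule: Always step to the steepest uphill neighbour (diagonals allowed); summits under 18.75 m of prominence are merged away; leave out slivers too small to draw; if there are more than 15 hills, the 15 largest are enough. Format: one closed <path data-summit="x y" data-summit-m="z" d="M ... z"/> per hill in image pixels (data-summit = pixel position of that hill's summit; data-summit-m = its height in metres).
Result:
<path data-summit="123 258" data-summit-m="1140" d="M591 16l-575 1 1 575 247 0 1-17-3-14 20-61 13-26 22-22 15-8 24-8 28 0 30 10 16 16 0-16 12-33 16-30 22-32 31-39 41-41 29-23 11-3z"/><path data-summit="591 389" data-summit-m="1058" d="M591 246l-10 2-29 23-58 61-40 58-12 23-10 27-2 22 6 17 33 63 32 50 91-1z"/><path data-summit="386 587" data-summit-m="1064" d="M384 436l-28 0-17 4-22 12-17 16-16 24-22 69 4 31 234-1-43-70-30-63-13-12z"/>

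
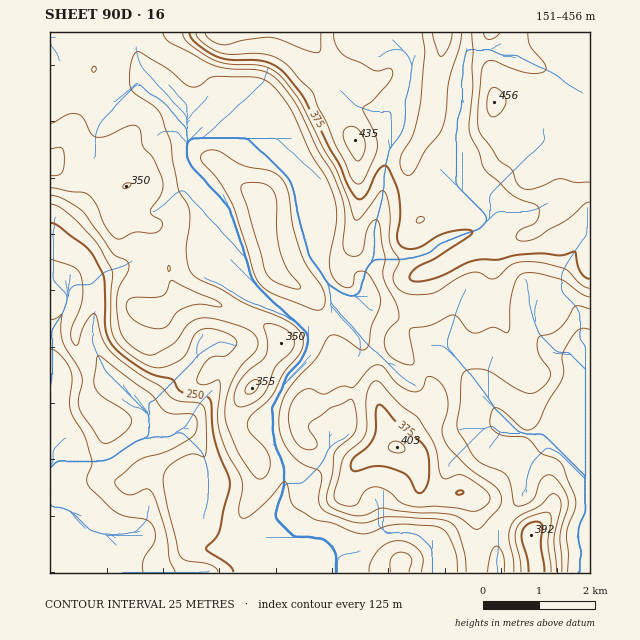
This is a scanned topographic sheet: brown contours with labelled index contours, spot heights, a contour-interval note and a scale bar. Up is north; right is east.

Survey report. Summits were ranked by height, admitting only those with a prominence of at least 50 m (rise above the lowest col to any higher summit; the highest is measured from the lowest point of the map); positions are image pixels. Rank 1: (494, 102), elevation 456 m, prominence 305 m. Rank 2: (397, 447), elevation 403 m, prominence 79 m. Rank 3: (531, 535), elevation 392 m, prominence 83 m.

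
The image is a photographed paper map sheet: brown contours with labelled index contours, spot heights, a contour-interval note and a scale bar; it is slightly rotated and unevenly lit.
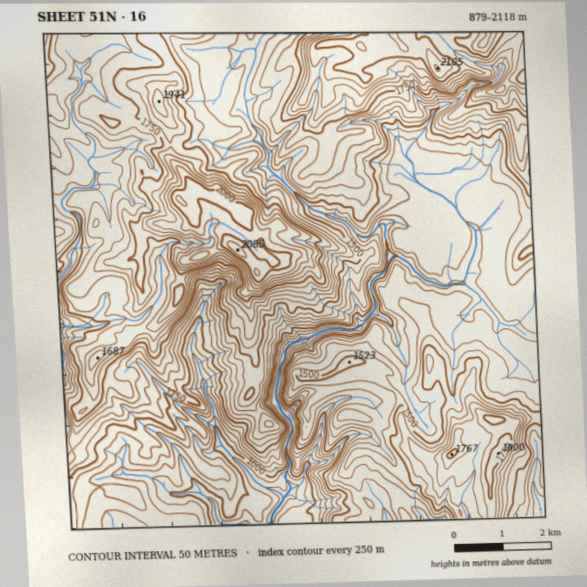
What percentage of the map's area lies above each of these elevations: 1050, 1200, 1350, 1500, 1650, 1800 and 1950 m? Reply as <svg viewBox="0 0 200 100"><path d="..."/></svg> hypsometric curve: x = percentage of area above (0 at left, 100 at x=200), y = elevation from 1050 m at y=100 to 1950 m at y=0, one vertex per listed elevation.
<svg viewBox="0 0 200 100"><path d="M193 100l-15-17-20-16-55-17-41-17-37-16-13-17"/></svg>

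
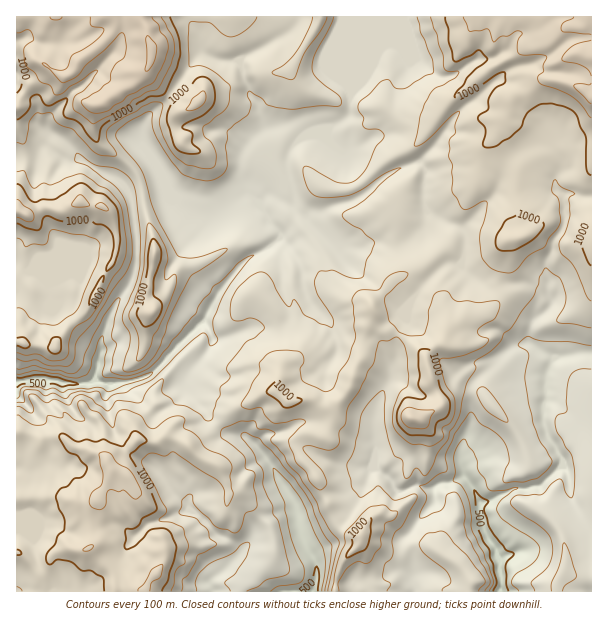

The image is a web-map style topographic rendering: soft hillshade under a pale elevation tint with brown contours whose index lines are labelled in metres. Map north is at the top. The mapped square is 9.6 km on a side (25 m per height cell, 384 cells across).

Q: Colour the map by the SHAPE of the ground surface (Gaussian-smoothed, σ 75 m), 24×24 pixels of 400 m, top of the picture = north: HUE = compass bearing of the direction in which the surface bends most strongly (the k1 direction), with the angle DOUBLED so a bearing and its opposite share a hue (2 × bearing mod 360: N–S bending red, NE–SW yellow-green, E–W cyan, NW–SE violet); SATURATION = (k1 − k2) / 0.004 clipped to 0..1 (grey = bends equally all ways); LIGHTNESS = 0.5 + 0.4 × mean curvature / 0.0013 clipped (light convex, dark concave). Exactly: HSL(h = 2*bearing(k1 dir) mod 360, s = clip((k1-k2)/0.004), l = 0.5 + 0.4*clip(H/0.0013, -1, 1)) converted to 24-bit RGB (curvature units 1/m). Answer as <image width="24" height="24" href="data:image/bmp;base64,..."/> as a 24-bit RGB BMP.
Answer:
<image width="24" height="24" href="data:image/bmp;base64,Qk32BgAAAAAAADYAAAAoAAAAGAAAABgAAAABABgAAAAAAMAGAAATCwAAEwsAAAAAAAAAAAAAan1djoxldGBSUIdecp6r2aKboIlGM1hjWI2Ku4qzw2mibNxOARIy+9u1WYRIdZtqSU15impXk8N66t+3AAhfcJm70Z6jaGKgX43Bx3bDmpXNfrqjRXR/sImE5Ky+cEu1RpyHR29izMahaLGsFAcs9quhwdqUSIGOcE+akMO9pd2qmyyIDEtWSVQ1x7djY3CNfWRZS3RXloJOsJdpe14/HKEuz46hmk2xpS5aPKCAqtyVRiNdczB6KuGR9NrXgUloHXBkt5mcyNJ4KAYtprGAaEVUht6Kd2B/d2CYXWaSi5y1s4+Om3mioeC4Hj1sbzFfy7egbJS0dsSPJwsxnsxmWMB/MsYzzJvmx3blJlho8OrRCgMwsozd1+X0gbKKjVWCbGuLYZGMX1+KvG1vlManVn/FaTJZbUpPgL1joM6bUS9mNA0w2PXWXG6ET4Fncysi0pAWFHUWpjsQiTewqesLPWUIdMoirFOCh4VqdVpSRlaOrePH2YZjKA4YhkOHjdrEudXadLayLwQrp+S9xbQ9d4hKUWlzmVWQp2ZPvuGCGx1OZ46DiHRf1uHDNB9xjbd5kK7Oe3rMZMXCoKhIyjOCfX7gh5XdcbdxilYxLAsOK6yLaMVUrYa4vK+KRUxxhyeF0rN3uOSTESk4c1dVcsFzeK1qeDKVfpaA7htNktnOxGriH23ftN3Hqzp9Y71sjj+EtGWqvXvUb5a2e8e8R6+l0LGTN0dZHkSS1/Tx9tTsHiSrd77EjcaqeUp9XHqdiIB7SXkAMyAALj0AMxAAMDMA4+EXnk5Wb1t1ZoGEYXaY2q/cXLaHV0qK1XqVXGerHVdVn1Iqsex8diKGbbqGfGZpimmJW2qLho2Gu0d9pNSvwfDbARln9tXyAOUOAdpYVomfamiUdIqehrSFtICYXXuBQXGH2Z+eNUBnYq2G7G42fnc+QG8yZIxsjXWPToJshIpjr8Du3df0t0VwBxwvemxB+OW5EFpWWOEkgDFGXIJNe4lWlXpln4OaQTpsyKR5VnGiSL6e0HWmnpHE0o/RN3tffEFchnFcgXZXl35dWmZG7n+xDZKMKUHD9ObXOVuJJGhsqFfEpYV4bqJtZZJycUlaWlFyz8qnU5mXW1NsgZ90poSktX+xqYqmPmt8k3K/tYmxlYN1cnKAOl93/NLPAiwx+O6z0Fm5UFGCEVNO1LG9iamejVuTblmWdbG5gsmxs1eEWH10gp96aoBxhGBgr4NxaGeaP0FfrpF1holtfn97YXV56nFrCFKV/+CgK4GzrnDJYW6qF2cpsnaAg1uUe6R/WYdQcE1Ip6CLq4iubJ5bc09slllhsqVkTWlOU0NupbB8g3BBQ35CbWNIQWI1hP9Cnv+UVi14WHBauoG6q4XJQIpde2JekaBxcE9caHdaiZNdXXtaoXuTYFKWjXOn3sPTt47CHmB+ocO50vT5eSTKbW2zkta0BjvNo/dqYjVkfnxxZHdgjIVriF2Cd5uCeVZUe3SqjIevkJaIcZh+cU9Tjm1KR3trqamBtImYLDitjq98zFU9V1Sz5NrxruXnTQtStNpsdU1ugmxPYIBRcXppfXttg1d7t5OHTMO0OI1gtoyppGqIcFuMq46ZTZeDiqNiipBsdEBuh5JImUU0UIxKlqwuMA4IL9Q8jjqwdidIs7V0es6oUmGAfYmIXHGZjbaSYVlvsWmaW5wwpok1XlZ+ioh4pI6AZ5d/knl6V15/uHmnYrJNgGZUTR00uPe4N5CuRxZFxduiwOrdrF+wTVZxjYCPX5Z2iHFmd2ZvVHdcrnaezoOzLX91moidqouJdIxlaIFmenCJkK1Rj8BAYiRUnlOU7dtdIjMZCiUx7OCwm38sWWo3XYB0aHVRgX1VcnRZU35mnXB7Xox6b3qXzmmANYNzqoSTqJOPZ3p+altiqmRF8ly3btMpB/jt9Nfz67XnH2NWB8988tnnbX7FYkiPjF5wmYikhLPEX4C7cJCqfZ6oYWiPwJbI3U3QMH89t5Cjn16AZ0VXgtGjmR16nNHh7zxnFlgpxIaw8tnfHmVbM9E2sUeVhDumn6S6p8SUQ3Vpel9nX3lvn5lyT25ldDIsea4W5XzFQXEyh1GonHXTfqhPRt3kflU9xWdlpE3aOmRS5du7nKDFHSBMjF5JRH1KXIdSun+HUJoycH19fX9/hIxxalJwY0x25cazIIIeaE+0VnmxQ7iCiIzDRKyDs6CDTH2EsJtdTVyHt+mPgDhVWj53k4GVjJGbcIKTSnRx7sC1MV13f39/f39/XER6cYKcwLaWc36ldXeaXoF9pnN9motb"/>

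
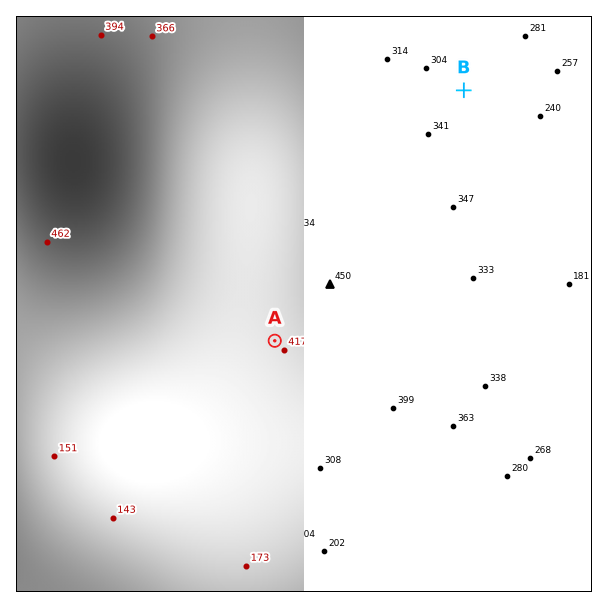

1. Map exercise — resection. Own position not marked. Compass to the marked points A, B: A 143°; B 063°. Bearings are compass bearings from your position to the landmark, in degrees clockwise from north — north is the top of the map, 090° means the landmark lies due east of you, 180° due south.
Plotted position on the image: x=191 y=229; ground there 380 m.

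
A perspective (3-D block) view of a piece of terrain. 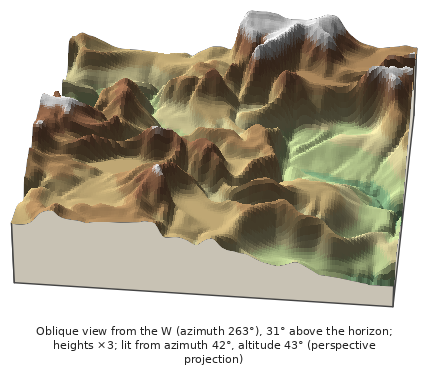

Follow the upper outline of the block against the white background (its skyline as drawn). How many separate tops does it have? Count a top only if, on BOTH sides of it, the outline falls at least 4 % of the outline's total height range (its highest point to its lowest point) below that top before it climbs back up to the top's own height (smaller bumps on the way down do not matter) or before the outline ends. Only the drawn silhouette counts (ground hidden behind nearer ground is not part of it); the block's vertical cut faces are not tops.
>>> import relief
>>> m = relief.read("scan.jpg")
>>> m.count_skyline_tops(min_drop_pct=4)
2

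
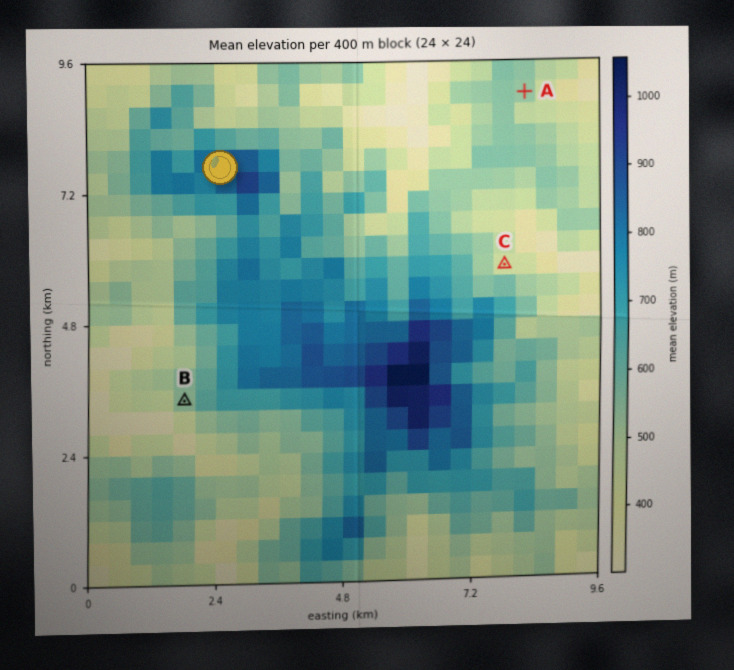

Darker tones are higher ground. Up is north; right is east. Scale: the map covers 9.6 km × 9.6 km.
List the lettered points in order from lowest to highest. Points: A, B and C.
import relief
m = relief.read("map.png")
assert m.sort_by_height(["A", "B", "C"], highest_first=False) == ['C', 'A', 'B']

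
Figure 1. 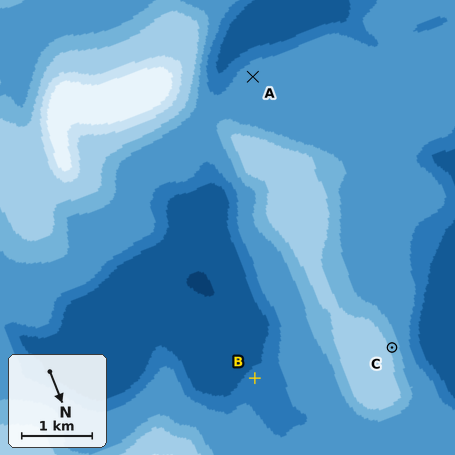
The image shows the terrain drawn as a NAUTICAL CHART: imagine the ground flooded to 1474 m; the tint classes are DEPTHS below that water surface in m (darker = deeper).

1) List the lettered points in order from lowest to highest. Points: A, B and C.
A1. B A C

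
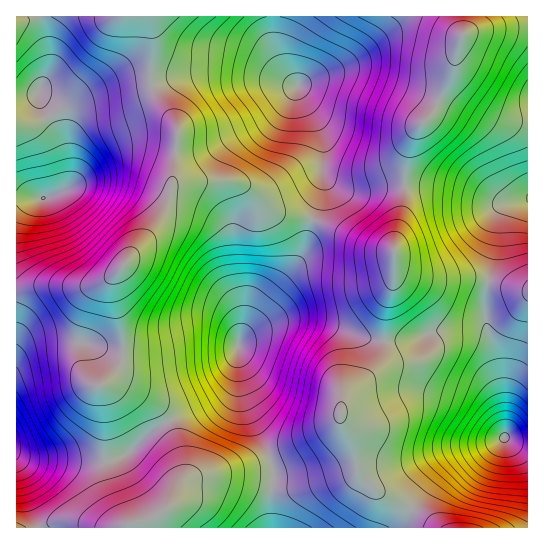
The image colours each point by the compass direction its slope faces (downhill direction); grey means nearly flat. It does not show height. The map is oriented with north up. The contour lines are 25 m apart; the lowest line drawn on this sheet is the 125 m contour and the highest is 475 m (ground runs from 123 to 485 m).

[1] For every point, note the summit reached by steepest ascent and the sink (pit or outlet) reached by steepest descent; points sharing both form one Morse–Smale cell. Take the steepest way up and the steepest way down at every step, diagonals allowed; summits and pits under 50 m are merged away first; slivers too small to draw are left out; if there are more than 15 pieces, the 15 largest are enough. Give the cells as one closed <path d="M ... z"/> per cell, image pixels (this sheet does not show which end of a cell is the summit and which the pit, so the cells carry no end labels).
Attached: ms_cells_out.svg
<path d="M147 16l-131 1 1 272 32-4 37 2 23-8 16-16 22-25 18-31 8-30 4-48-22-34-4-10 1-54z"/><path d="M234 181l-45 0-15 3-3 3-3 14-12 24-43 53-1 9 11 48 0 19-7 16-13 13 18 2 18 10 13 8 9 10 6 10 42-20 18-14 8-19 6-33 31-44 25-30 10-20 5-21-2-3-32-6-13-8-14-14z"/><path d="M479 329l-41 2-28 9-25 1-2 12-7 14-32 28-4 23 11 20 6 31 4 8 17 15 40 20 19 15 90 1 1-83-11-2-13-6 0-35-7-39-9-28z"/><path d="M273 16l-124 0 3 15-1 54 4 10 22 34-4 56 4-2 12-2 45 0 17 10 14 14 10 7 36 8 12-30 0-52-8-20-15-24-1-7-10-9-10-19-6-17z"/><path d="M462 16l-189 1 0 25 3 11 8 17 15 17 5 15 15 24 4 12 0 33 10 13 16 7 55-5 1-23 6-22 8-15 13-13 19-38 12-41z"/><path d="M303 320l-16 0-17 4-20 9-11 12 0 24 5 30 21 47 8 24-2 23 0 34 167 1-20-16-44-23-13-12-4-8-6-31-11-20 4-23 32-28 7-14 1-11-18-3-36-14z"/><path d="M114 275l-16 9-12 3-37-2-33 5 1 165 16 5 25 0 19 3 33-2 19-8 18-18 20-13-6-9-10-10-18-12-18-7-15 1 6-4 10-11 7-16 0-19-11-48z"/><path d="M527 25l-48 4-18 6-10 40-15 31-7 11-10 9-8 15-6 22 0 24 26 0 20 2 44 14 33-4z"/><path d="M238 349l-3 21-8 19-18 14-41 19 15 40 0 15-14 28-16 12-22 6-2 5 142-1 0-34 2-23-8-24-21-47-5-30z"/><path d="M167 423l-20 12-18 18-19 8-33 2-19-3-25 0-16-5-1 72 111 1 4-5 15-3 17-9 6-6 14-28 0-15-3-11z"/><path d="M314 220l-3 3-4 20-7 16-36 44-23 34 0 4 9-8 13-6 24-7 32 3 47 16 18 2 1-32 8-27 0-31-27-7z"/><path d="M431 187l-27 0-1 24-10 36 3 19 6 6 19 5 57 2 9 2 8-28 4-39 6-7 14-5-24 1-26-10z"/><path d="M394 256l-1 26-9 36 1 23 25-1 21-8 22-3 26 0 9 5-4-25 4-24-2-5-57-1-20-4-7-3-6-6z"/><path d="M491 281l-3 1-1 4-3 23 3 20 9 28 5 26 4 34-1 20 13 6 10 1 1-154z"/><path d="M323 172l0 18-11 29 54 25 27 7 10-40 1-24-25 0-16 4-14 0-16-7-9-9z"/>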